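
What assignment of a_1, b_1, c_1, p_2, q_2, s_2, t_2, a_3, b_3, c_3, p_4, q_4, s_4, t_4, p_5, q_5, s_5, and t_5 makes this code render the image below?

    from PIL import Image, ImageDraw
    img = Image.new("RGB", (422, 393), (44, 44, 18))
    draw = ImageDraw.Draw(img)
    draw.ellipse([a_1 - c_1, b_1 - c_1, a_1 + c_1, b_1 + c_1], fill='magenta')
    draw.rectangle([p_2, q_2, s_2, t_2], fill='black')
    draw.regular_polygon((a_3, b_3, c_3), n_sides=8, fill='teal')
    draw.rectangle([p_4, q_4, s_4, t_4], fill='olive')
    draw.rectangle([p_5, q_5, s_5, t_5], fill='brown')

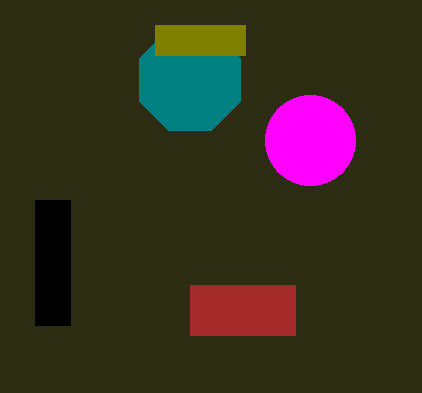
a_1 = 310; b_1 = 140; c_1 = 45; p_2 = 35; q_2 = 200; s_2 = 70; t_2 = 325; a_3 = 190; b_3 = 80; c_3 = 55; p_4 = 155; q_4 = 25; s_4 = 245; t_4 = 55; p_5 = 190; q_5 = 285; s_5 = 295; t_5 = 335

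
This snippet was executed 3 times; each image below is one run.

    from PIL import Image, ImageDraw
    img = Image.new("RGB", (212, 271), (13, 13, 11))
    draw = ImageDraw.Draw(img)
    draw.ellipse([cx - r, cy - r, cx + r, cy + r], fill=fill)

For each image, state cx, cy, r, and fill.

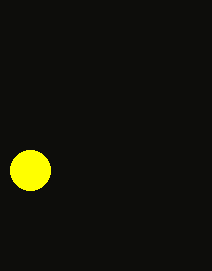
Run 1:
cx = 30; cy = 170; r = 20; fill = 'yellow'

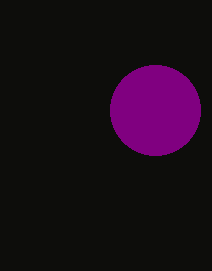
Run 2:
cx = 155; cy = 110; r = 45; fill = 'purple'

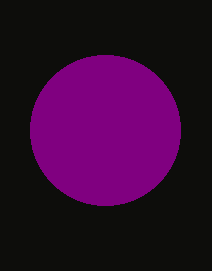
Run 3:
cx = 105
cy = 130
r = 75
fill = 'purple'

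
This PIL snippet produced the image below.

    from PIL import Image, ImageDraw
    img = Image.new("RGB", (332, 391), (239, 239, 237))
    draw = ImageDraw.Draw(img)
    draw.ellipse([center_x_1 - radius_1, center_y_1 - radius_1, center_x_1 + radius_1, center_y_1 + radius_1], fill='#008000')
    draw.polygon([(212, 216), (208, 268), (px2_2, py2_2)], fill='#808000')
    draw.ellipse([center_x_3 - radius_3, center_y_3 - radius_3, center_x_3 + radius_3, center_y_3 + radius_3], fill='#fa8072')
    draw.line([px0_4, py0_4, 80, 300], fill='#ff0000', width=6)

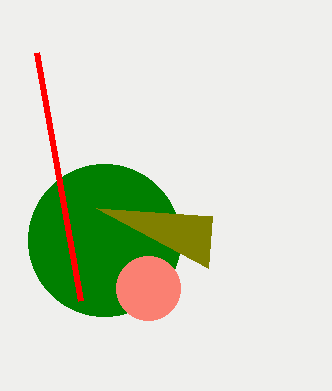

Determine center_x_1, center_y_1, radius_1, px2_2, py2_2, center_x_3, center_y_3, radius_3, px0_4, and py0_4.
center_x_1 = 104
center_y_1 = 240
radius_1 = 76
px2_2 = 96
py2_2 = 208
center_x_3 = 148
center_y_3 = 288
radius_3 = 32
px0_4 = 36
py0_4 = 52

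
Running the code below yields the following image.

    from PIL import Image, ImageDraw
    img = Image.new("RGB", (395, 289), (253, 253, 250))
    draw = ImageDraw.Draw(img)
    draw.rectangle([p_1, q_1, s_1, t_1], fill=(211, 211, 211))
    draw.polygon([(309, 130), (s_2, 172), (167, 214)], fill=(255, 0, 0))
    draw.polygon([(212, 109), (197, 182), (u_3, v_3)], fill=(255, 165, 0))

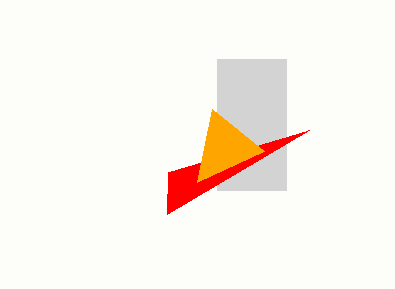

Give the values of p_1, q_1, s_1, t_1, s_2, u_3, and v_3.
p_1 = 217; q_1 = 59; s_1 = 286; t_1 = 190; s_2 = 168; u_3 = 264; v_3 = 151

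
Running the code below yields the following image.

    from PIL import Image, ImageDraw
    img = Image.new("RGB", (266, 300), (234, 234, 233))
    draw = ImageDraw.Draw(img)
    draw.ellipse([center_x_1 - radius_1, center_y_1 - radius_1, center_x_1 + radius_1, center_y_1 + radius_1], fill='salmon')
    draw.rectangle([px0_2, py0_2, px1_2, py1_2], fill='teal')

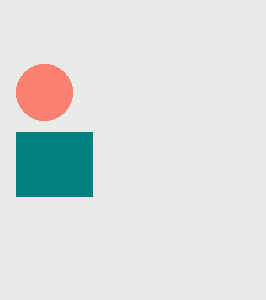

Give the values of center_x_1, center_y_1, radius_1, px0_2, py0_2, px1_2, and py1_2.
center_x_1 = 44; center_y_1 = 92; radius_1 = 28; px0_2 = 16; py0_2 = 132; px1_2 = 92; py1_2 = 196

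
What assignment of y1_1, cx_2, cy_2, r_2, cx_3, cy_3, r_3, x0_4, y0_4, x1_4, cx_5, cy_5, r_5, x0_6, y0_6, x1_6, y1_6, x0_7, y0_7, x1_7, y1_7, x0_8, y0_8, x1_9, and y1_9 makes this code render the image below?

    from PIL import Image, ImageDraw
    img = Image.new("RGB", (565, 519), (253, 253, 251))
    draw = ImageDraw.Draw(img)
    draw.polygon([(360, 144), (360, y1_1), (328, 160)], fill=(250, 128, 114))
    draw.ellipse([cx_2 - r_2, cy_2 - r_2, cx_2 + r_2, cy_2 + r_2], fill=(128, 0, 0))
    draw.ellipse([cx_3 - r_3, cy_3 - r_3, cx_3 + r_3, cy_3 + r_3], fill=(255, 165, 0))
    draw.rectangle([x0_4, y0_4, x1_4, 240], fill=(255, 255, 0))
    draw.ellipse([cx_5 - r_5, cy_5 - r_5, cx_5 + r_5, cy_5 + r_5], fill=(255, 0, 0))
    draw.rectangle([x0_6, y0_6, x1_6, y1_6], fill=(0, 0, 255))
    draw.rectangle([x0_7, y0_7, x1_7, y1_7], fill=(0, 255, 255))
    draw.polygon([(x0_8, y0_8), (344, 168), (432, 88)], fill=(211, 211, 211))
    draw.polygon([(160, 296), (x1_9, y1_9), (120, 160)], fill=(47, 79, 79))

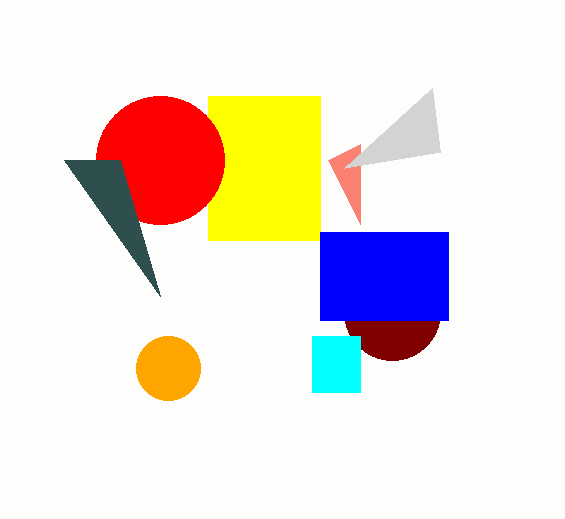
y1_1 = 224, cx_2 = 392, cy_2 = 312, r_2 = 48, cx_3 = 168, cy_3 = 368, r_3 = 32, x0_4 = 208, y0_4 = 96, x1_4 = 320, cx_5 = 160, cy_5 = 160, r_5 = 64, x0_6 = 320, y0_6 = 232, x1_6 = 448, y1_6 = 320, x0_7 = 312, y0_7 = 336, x1_7 = 360, y1_7 = 392, x0_8 = 440, y0_8 = 152, x1_9 = 64, y1_9 = 160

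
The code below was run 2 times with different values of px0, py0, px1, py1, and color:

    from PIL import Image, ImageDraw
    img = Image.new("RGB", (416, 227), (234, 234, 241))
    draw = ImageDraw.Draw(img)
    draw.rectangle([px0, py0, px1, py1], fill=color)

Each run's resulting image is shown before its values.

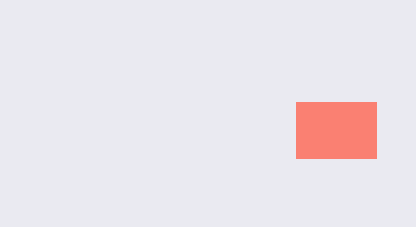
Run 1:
px0 = 296, py0 = 102, px1 = 376, py1 = 158, color = 'salmon'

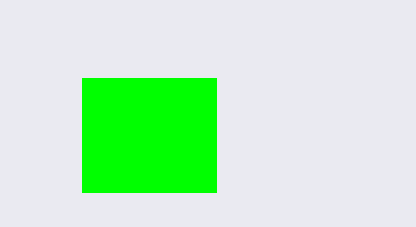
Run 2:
px0 = 82, py0 = 78, px1 = 216, py1 = 192, color = 'lime'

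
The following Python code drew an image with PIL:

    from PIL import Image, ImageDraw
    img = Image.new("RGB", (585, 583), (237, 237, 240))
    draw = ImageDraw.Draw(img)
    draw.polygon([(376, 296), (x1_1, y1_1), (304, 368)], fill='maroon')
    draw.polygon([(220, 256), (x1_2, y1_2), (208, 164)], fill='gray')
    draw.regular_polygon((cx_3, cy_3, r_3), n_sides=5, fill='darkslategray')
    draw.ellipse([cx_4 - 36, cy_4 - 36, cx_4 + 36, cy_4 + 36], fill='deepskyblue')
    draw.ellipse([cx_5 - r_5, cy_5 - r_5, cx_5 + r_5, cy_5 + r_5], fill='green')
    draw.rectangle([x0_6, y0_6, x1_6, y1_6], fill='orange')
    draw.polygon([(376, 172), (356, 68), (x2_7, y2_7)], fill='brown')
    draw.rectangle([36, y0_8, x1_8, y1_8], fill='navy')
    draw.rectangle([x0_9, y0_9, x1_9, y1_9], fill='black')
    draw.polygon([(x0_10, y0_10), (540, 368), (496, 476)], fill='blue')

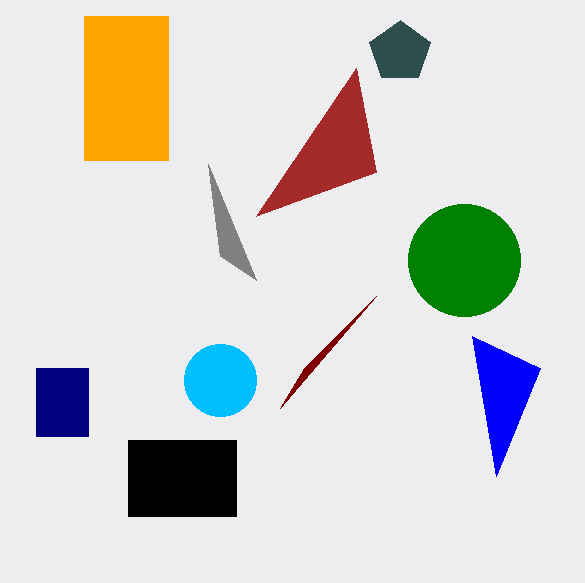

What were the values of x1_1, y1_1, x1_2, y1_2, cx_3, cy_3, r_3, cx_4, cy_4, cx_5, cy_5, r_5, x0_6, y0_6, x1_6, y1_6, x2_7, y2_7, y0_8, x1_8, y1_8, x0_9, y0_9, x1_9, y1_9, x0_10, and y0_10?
x1_1 = 280; y1_1 = 408; x1_2 = 256; y1_2 = 280; cx_3 = 400; cy_3 = 52; r_3 = 32; cx_4 = 220; cy_4 = 380; cx_5 = 464; cy_5 = 260; r_5 = 56; x0_6 = 84; y0_6 = 16; x1_6 = 168; y1_6 = 160; x2_7 = 256; y2_7 = 216; y0_8 = 368; x1_8 = 88; y1_8 = 436; x0_9 = 128; y0_9 = 440; x1_9 = 236; y1_9 = 516; x0_10 = 472; y0_10 = 336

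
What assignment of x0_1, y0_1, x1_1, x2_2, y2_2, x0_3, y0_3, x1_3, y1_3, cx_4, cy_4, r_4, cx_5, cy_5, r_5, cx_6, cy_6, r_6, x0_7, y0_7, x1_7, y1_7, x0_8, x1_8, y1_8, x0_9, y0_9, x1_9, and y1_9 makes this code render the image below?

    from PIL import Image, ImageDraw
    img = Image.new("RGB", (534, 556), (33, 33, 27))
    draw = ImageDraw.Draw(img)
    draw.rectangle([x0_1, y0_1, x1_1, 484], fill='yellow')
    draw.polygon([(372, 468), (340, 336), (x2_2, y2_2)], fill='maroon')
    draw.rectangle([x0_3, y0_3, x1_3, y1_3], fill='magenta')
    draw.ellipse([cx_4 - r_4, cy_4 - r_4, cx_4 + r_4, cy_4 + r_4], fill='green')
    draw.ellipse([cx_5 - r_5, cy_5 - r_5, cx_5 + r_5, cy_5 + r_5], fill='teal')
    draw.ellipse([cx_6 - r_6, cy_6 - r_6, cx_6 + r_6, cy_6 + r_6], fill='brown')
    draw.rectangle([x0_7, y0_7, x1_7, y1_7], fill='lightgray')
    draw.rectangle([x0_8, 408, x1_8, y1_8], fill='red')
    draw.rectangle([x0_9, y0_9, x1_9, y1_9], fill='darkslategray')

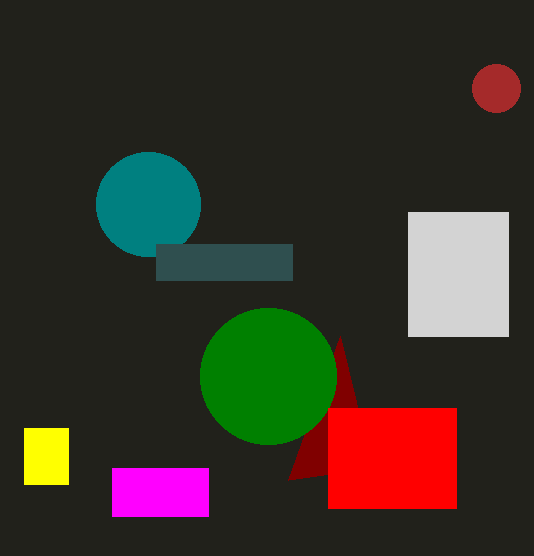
x0_1 = 24, y0_1 = 428, x1_1 = 68, x2_2 = 288, y2_2 = 480, x0_3 = 112, y0_3 = 468, x1_3 = 208, y1_3 = 516, cx_4 = 268, cy_4 = 376, r_4 = 68, cx_5 = 148, cy_5 = 204, r_5 = 52, cx_6 = 496, cy_6 = 88, r_6 = 24, x0_7 = 408, y0_7 = 212, x1_7 = 508, y1_7 = 336, x0_8 = 328, x1_8 = 456, y1_8 = 508, x0_9 = 156, y0_9 = 244, x1_9 = 292, y1_9 = 280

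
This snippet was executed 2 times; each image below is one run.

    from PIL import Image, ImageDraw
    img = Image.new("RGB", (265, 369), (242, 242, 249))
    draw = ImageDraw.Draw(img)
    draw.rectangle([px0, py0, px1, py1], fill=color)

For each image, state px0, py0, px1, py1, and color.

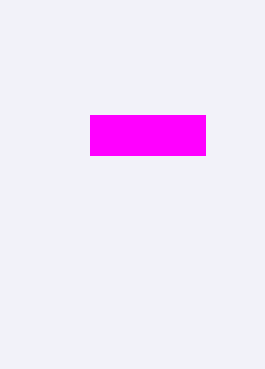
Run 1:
px0 = 90; py0 = 115; px1 = 205; py1 = 155; color = 'magenta'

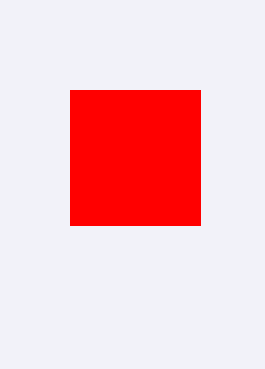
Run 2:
px0 = 70
py0 = 90
px1 = 200
py1 = 225
color = 'red'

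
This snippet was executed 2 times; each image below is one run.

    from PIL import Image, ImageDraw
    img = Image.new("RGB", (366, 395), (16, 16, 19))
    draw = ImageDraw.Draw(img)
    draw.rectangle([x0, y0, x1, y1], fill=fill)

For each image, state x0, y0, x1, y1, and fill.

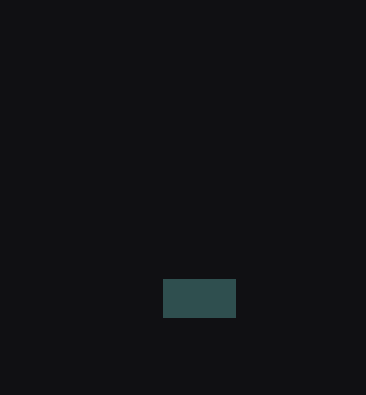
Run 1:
x0 = 163; y0 = 279; x1 = 235; y1 = 317; fill = 'darkslategray'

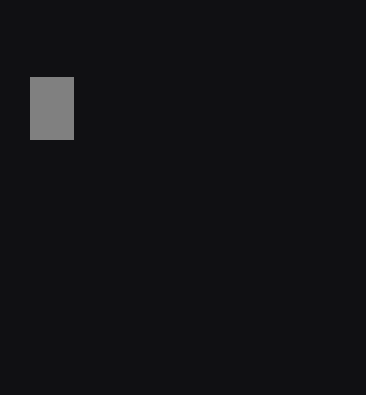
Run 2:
x0 = 30; y0 = 77; x1 = 73; y1 = 139; fill = 'gray'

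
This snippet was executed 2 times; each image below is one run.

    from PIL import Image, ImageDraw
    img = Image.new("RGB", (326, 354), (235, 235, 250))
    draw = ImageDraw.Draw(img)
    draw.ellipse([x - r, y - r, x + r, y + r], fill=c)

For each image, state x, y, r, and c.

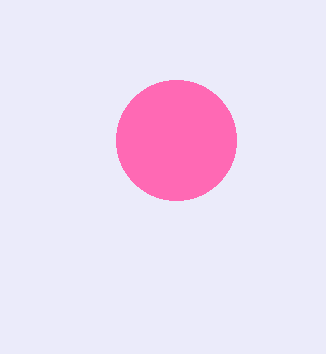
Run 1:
x = 176, y = 140, r = 60, c = 'hotpink'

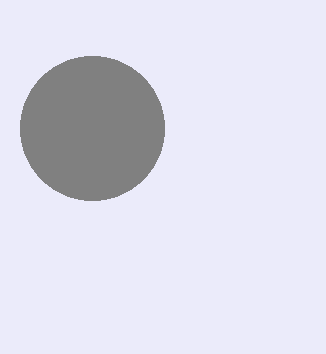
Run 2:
x = 92, y = 128, r = 72, c = 'gray'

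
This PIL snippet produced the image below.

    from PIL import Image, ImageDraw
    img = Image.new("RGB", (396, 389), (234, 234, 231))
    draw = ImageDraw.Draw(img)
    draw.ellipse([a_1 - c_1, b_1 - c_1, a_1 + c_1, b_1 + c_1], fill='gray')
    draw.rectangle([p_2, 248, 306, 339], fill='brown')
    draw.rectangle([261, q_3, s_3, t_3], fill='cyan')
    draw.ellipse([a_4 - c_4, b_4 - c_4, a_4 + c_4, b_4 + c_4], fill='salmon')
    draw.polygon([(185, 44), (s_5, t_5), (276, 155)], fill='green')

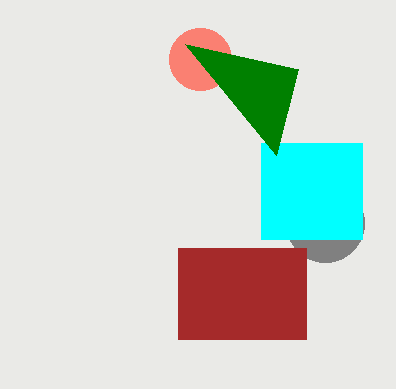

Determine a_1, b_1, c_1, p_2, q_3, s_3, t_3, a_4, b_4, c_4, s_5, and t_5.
a_1 = 325, b_1 = 223, c_1 = 39, p_2 = 178, q_3 = 143, s_3 = 362, t_3 = 239, a_4 = 200, b_4 = 59, c_4 = 31, s_5 = 298, t_5 = 69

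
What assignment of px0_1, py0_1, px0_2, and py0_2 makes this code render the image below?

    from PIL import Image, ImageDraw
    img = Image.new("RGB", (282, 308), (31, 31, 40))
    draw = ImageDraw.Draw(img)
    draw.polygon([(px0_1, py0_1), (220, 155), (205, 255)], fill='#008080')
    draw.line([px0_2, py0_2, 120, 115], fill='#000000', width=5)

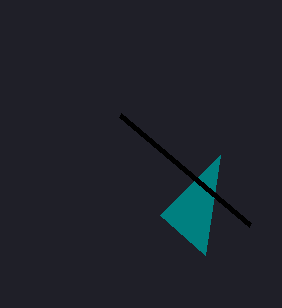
px0_1 = 160, py0_1 = 215, px0_2 = 250, py0_2 = 225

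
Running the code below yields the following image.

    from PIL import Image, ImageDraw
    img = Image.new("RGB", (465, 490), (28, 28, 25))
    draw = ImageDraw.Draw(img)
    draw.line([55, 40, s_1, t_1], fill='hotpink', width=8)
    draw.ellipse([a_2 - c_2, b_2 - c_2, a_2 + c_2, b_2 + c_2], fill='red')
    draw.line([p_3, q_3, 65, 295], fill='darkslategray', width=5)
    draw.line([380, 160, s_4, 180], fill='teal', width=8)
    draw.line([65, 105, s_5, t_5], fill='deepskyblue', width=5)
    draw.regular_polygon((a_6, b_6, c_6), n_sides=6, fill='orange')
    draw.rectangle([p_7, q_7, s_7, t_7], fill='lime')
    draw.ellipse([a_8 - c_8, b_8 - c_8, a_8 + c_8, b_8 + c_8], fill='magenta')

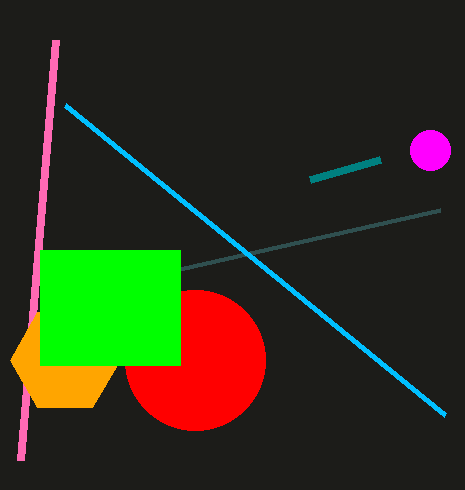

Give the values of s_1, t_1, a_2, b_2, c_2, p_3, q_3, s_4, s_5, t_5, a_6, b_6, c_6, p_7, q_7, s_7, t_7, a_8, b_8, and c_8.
s_1 = 20, t_1 = 460, a_2 = 195, b_2 = 360, c_2 = 70, p_3 = 440, q_3 = 210, s_4 = 310, s_5 = 445, t_5 = 415, a_6 = 65, b_6 = 360, c_6 = 55, p_7 = 40, q_7 = 250, s_7 = 180, t_7 = 365, a_8 = 430, b_8 = 150, c_8 = 20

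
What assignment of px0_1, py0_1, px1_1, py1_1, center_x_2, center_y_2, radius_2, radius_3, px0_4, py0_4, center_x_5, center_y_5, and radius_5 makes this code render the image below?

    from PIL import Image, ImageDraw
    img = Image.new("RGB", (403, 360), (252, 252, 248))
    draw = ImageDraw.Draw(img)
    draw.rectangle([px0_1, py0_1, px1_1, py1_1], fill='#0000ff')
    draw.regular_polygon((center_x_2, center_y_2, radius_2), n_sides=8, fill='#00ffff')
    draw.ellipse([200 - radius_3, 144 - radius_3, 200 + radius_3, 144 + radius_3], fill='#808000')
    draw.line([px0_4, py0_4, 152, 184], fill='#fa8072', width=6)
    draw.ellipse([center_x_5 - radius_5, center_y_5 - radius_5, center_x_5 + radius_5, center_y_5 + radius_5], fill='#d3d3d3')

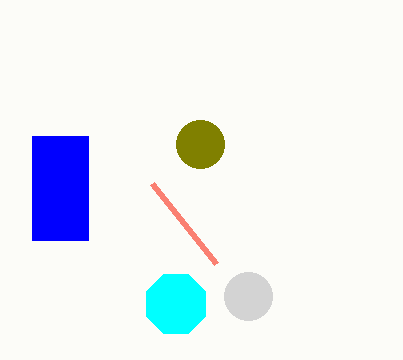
px0_1 = 32
py0_1 = 136
px1_1 = 88
py1_1 = 240
center_x_2 = 176
center_y_2 = 304
radius_2 = 32
radius_3 = 24
px0_4 = 216
py0_4 = 264
center_x_5 = 248
center_y_5 = 296
radius_5 = 24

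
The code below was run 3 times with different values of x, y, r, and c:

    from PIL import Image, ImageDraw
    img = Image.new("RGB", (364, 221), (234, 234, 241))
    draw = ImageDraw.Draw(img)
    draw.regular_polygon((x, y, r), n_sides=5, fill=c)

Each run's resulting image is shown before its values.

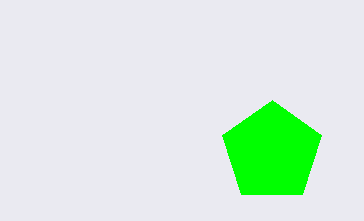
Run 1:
x = 272
y = 152
r = 52
c = 'lime'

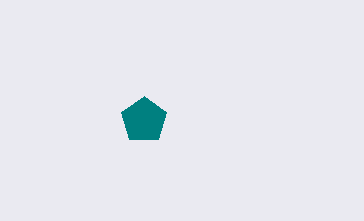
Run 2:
x = 144; y = 120; r = 24; c = 'teal'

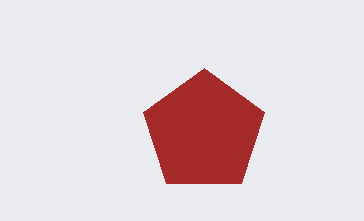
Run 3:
x = 204
y = 132
r = 64
c = 'brown'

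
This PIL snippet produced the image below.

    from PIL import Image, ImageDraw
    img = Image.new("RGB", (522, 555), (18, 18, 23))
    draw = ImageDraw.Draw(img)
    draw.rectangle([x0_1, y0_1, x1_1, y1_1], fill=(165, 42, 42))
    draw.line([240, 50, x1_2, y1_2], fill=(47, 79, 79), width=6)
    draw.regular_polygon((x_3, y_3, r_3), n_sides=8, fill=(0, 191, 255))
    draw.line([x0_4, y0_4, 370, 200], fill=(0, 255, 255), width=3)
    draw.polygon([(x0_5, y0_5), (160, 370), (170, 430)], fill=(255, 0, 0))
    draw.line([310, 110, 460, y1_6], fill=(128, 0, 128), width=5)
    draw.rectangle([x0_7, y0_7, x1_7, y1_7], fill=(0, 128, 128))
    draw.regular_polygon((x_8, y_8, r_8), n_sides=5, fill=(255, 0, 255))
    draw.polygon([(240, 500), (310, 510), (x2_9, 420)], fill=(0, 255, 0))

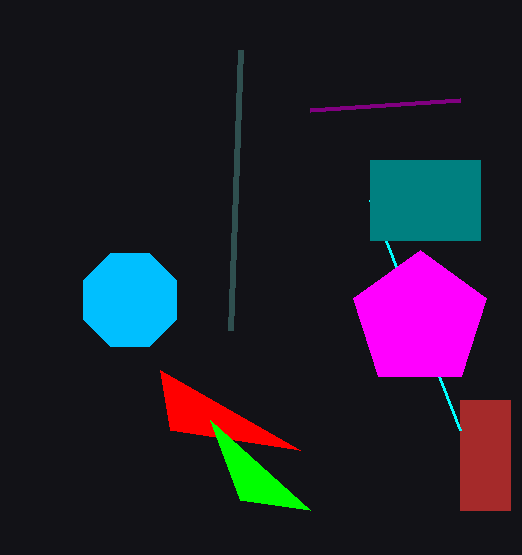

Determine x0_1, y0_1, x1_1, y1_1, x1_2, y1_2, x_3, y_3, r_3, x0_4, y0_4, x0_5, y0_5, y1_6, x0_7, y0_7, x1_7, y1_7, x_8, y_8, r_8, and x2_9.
x0_1 = 460
y0_1 = 400
x1_1 = 510
y1_1 = 510
x1_2 = 230
y1_2 = 330
x_3 = 130
y_3 = 300
r_3 = 50
x0_4 = 460
y0_4 = 430
x0_5 = 300
y0_5 = 450
y1_6 = 100
x0_7 = 370
y0_7 = 160
x1_7 = 480
y1_7 = 240
x_8 = 420
y_8 = 320
r_8 = 70
x2_9 = 210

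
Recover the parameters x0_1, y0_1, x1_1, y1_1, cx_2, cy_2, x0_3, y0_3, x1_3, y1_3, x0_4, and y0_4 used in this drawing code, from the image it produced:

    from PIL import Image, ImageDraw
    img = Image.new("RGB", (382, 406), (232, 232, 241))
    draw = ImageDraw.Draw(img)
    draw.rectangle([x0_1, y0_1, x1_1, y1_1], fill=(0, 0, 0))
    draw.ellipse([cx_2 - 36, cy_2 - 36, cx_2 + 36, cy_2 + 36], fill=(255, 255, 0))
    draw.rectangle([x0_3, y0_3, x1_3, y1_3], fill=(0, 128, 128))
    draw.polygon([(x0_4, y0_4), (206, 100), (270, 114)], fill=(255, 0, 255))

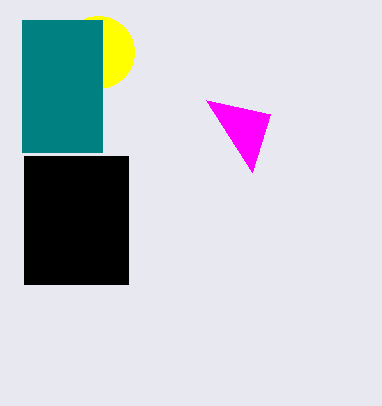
x0_1 = 24; y0_1 = 156; x1_1 = 128; y1_1 = 284; cx_2 = 98; cy_2 = 52; x0_3 = 22; y0_3 = 20; x1_3 = 102; y1_3 = 152; x0_4 = 252; y0_4 = 172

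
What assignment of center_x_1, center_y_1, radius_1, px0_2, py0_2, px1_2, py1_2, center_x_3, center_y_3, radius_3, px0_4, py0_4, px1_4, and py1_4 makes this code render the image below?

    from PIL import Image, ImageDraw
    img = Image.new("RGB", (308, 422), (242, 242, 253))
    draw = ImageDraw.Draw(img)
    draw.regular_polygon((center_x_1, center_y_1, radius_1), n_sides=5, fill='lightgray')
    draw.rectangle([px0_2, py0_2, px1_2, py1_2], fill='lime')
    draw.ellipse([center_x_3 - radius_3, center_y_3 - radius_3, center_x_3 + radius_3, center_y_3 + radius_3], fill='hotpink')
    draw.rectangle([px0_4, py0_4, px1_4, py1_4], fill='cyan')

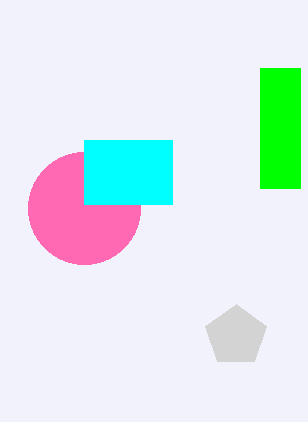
center_x_1 = 236; center_y_1 = 336; radius_1 = 32; px0_2 = 260; py0_2 = 68; px1_2 = 300; py1_2 = 188; center_x_3 = 84; center_y_3 = 208; radius_3 = 56; px0_4 = 84; py0_4 = 140; px1_4 = 172; py1_4 = 204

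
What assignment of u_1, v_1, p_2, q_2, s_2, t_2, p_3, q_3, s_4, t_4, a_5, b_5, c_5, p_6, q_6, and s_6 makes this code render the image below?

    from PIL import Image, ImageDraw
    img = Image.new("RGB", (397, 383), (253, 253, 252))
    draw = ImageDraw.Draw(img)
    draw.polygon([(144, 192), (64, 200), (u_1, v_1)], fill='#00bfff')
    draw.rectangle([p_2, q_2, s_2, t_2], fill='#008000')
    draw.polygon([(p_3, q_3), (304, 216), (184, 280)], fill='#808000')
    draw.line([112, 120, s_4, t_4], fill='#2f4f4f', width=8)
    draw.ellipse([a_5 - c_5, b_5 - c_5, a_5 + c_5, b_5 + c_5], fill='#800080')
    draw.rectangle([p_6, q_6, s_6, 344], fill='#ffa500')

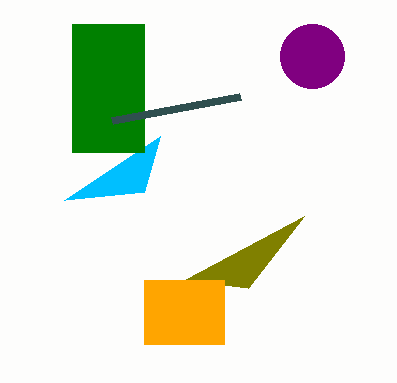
u_1 = 160; v_1 = 136; p_2 = 72; q_2 = 24; s_2 = 144; t_2 = 152; p_3 = 248; q_3 = 288; s_4 = 240; t_4 = 96; a_5 = 312; b_5 = 56; c_5 = 32; p_6 = 144; q_6 = 280; s_6 = 224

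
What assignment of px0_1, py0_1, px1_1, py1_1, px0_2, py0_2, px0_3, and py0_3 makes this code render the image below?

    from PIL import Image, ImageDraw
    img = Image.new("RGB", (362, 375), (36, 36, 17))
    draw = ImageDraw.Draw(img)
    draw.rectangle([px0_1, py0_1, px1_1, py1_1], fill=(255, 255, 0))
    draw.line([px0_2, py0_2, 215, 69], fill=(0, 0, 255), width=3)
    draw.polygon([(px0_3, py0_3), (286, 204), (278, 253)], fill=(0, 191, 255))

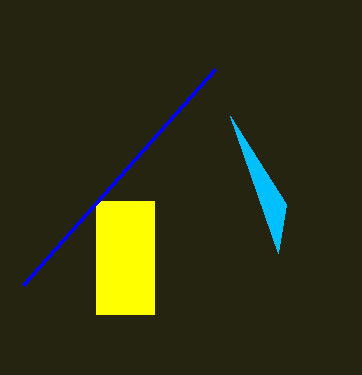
px0_1 = 96, py0_1 = 201, px1_1 = 154, py1_1 = 314, px0_2 = 23, py0_2 = 285, px0_3 = 230, py0_3 = 116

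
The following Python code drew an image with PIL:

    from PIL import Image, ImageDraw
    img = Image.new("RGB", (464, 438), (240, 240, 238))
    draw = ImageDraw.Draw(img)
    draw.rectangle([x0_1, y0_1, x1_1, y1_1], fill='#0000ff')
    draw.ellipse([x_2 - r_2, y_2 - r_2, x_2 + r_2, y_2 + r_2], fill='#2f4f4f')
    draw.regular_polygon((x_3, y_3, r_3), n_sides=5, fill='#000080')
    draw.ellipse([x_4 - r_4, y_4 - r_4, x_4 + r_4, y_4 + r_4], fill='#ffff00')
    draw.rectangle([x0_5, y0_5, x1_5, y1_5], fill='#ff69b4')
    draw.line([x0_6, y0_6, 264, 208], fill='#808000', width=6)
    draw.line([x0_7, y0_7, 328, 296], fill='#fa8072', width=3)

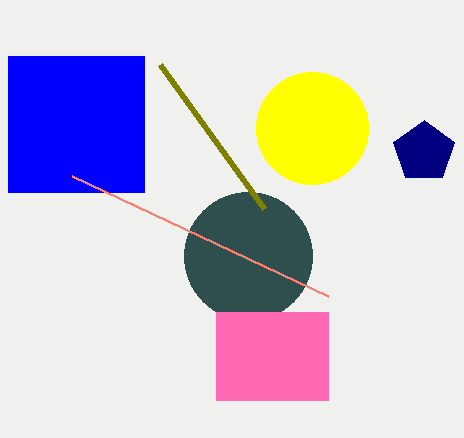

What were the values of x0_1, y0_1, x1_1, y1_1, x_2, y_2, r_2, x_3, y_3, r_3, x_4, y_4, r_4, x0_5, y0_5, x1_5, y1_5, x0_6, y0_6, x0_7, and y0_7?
x0_1 = 8; y0_1 = 56; x1_1 = 144; y1_1 = 192; x_2 = 248; y_2 = 256; r_2 = 64; x_3 = 424; y_3 = 152; r_3 = 32; x_4 = 312; y_4 = 128; r_4 = 56; x0_5 = 216; y0_5 = 312; x1_5 = 328; y1_5 = 400; x0_6 = 160; y0_6 = 64; x0_7 = 72; y0_7 = 176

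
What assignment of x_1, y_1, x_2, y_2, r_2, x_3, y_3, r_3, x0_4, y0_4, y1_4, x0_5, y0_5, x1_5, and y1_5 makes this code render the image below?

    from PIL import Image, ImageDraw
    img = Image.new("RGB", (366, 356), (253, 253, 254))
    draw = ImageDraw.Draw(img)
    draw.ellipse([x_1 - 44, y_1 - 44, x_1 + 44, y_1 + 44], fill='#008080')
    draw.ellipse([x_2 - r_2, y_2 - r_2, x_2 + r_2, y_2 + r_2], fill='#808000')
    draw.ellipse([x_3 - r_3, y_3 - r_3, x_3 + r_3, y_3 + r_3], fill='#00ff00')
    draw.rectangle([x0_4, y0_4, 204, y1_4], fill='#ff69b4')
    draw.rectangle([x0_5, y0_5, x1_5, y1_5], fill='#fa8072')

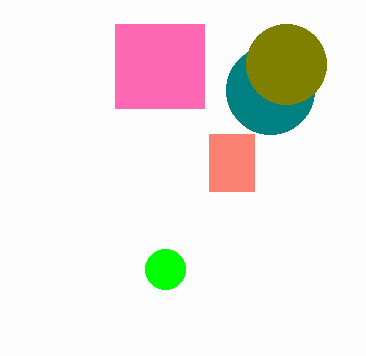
x_1 = 270, y_1 = 90, x_2 = 286, y_2 = 64, r_2 = 40, x_3 = 165, y_3 = 269, r_3 = 20, x0_4 = 115, y0_4 = 24, y1_4 = 108, x0_5 = 209, y0_5 = 134, x1_5 = 254, y1_5 = 191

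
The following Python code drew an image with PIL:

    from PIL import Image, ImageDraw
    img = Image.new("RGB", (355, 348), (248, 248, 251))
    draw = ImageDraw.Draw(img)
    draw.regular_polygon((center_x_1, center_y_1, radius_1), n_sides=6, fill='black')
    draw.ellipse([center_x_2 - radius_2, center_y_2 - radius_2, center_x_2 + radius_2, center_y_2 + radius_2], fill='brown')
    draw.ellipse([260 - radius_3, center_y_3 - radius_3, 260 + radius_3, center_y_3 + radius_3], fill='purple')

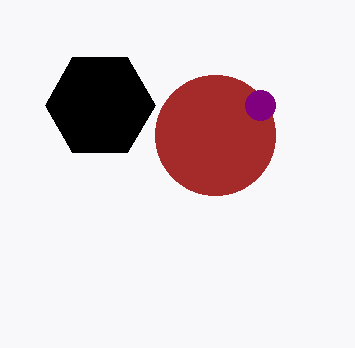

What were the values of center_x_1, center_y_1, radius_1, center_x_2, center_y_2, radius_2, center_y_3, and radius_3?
center_x_1 = 100; center_y_1 = 105; radius_1 = 55; center_x_2 = 215; center_y_2 = 135; radius_2 = 60; center_y_3 = 105; radius_3 = 15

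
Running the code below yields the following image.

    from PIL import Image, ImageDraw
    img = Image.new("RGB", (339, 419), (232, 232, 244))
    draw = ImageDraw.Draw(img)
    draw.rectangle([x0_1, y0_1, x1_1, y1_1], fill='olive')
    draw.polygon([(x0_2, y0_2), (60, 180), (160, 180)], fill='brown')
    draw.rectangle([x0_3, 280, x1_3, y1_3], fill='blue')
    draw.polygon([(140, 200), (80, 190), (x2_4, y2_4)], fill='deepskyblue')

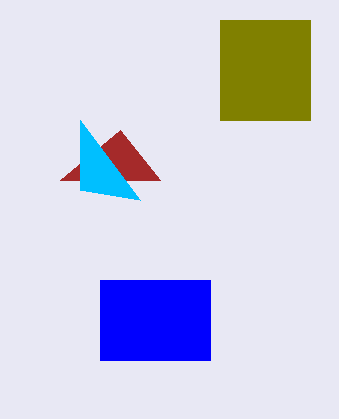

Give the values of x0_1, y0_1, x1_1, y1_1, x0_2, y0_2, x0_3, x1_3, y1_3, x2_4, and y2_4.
x0_1 = 220
y0_1 = 20
x1_1 = 310
y1_1 = 120
x0_2 = 120
y0_2 = 130
x0_3 = 100
x1_3 = 210
y1_3 = 360
x2_4 = 80
y2_4 = 120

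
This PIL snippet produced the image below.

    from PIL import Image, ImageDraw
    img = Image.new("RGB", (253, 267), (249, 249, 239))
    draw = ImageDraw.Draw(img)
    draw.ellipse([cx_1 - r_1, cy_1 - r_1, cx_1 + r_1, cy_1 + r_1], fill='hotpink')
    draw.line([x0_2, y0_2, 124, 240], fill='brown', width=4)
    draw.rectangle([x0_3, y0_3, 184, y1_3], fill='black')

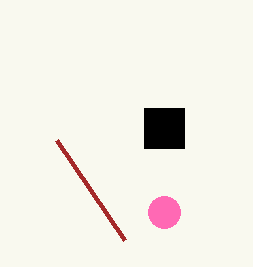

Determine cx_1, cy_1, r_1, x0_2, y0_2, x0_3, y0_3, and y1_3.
cx_1 = 164; cy_1 = 212; r_1 = 16; x0_2 = 56; y0_2 = 140; x0_3 = 144; y0_3 = 108; y1_3 = 148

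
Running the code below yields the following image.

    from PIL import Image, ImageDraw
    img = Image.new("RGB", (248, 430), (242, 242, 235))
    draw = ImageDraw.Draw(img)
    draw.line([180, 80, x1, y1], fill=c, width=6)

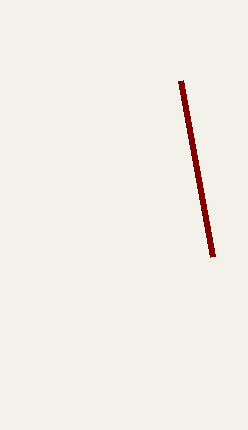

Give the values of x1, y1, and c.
x1 = 212; y1 = 256; c = 'maroon'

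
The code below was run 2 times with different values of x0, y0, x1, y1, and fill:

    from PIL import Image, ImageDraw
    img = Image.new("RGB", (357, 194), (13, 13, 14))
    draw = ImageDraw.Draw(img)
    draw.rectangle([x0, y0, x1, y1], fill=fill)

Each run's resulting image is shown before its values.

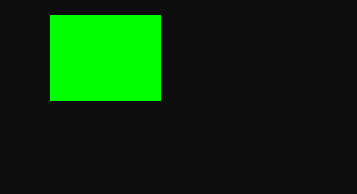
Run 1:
x0 = 50
y0 = 15
x1 = 160
y1 = 100
fill = 'lime'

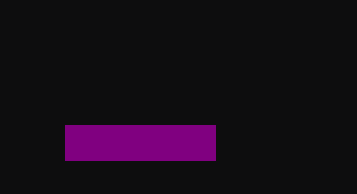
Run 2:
x0 = 65, y0 = 125, x1 = 215, y1 = 160, fill = 'purple'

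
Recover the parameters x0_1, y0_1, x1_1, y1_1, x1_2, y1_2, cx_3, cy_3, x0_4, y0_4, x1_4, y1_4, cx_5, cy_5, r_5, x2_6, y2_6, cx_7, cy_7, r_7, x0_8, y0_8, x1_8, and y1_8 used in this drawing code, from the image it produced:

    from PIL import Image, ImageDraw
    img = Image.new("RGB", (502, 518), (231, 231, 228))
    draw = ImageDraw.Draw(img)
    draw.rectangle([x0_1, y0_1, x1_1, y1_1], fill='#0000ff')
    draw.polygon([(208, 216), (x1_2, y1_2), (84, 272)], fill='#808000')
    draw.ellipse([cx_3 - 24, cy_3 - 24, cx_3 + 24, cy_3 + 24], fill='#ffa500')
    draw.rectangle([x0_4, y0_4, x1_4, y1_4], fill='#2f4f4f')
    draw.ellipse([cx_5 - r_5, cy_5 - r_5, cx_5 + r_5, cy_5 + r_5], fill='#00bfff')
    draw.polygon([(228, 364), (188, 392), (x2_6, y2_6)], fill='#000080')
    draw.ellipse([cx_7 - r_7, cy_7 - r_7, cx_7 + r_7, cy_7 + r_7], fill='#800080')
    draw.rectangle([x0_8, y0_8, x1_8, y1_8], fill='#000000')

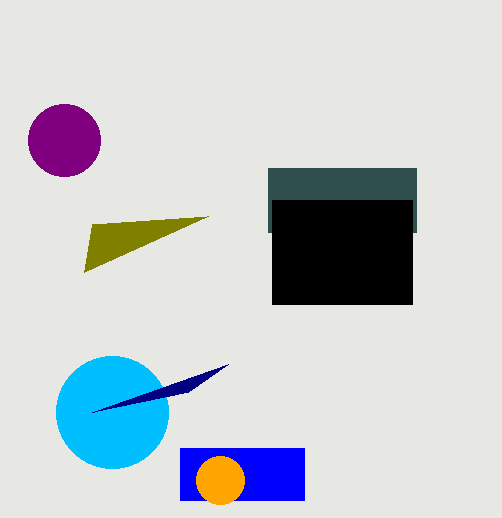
x0_1 = 180
y0_1 = 448
x1_1 = 304
y1_1 = 500
x1_2 = 92
y1_2 = 224
cx_3 = 220
cy_3 = 480
x0_4 = 268
y0_4 = 168
x1_4 = 416
y1_4 = 232
cx_5 = 112
cy_5 = 412
r_5 = 56
x2_6 = 92
y2_6 = 412
cx_7 = 64
cy_7 = 140
r_7 = 36
x0_8 = 272
y0_8 = 200
x1_8 = 412
y1_8 = 304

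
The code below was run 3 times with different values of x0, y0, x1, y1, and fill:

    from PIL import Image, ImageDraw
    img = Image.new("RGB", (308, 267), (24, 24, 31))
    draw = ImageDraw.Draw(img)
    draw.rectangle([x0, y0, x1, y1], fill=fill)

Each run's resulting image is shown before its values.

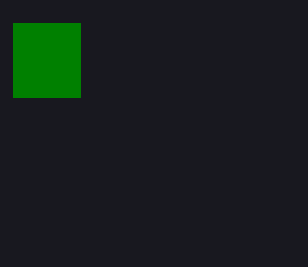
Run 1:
x0 = 13
y0 = 23
x1 = 80
y1 = 97
fill = 'green'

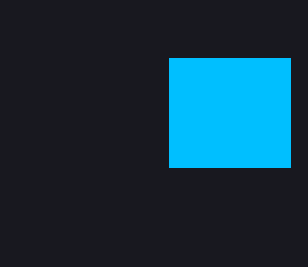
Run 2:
x0 = 169
y0 = 58
x1 = 290
y1 = 167
fill = 'deepskyblue'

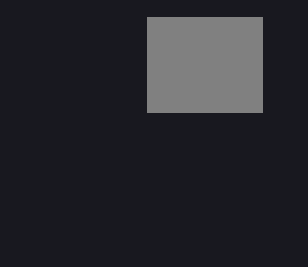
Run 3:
x0 = 147; y0 = 17; x1 = 262; y1 = 112; fill = 'gray'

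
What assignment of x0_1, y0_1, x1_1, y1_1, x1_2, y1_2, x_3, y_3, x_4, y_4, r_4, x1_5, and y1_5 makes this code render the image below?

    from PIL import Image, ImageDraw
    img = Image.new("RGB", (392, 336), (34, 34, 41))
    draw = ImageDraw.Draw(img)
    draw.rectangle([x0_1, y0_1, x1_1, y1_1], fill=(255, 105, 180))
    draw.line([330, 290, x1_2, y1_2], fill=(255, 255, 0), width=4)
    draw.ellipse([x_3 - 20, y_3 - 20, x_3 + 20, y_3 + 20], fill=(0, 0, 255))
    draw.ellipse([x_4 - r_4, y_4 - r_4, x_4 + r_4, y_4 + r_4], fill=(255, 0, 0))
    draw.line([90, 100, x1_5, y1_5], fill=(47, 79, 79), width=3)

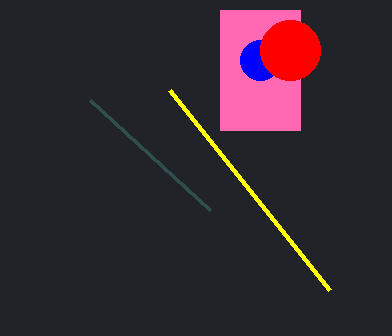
x0_1 = 220; y0_1 = 10; x1_1 = 300; y1_1 = 130; x1_2 = 170; y1_2 = 90; x_3 = 260; y_3 = 60; x_4 = 290; y_4 = 50; r_4 = 30; x1_5 = 210; y1_5 = 210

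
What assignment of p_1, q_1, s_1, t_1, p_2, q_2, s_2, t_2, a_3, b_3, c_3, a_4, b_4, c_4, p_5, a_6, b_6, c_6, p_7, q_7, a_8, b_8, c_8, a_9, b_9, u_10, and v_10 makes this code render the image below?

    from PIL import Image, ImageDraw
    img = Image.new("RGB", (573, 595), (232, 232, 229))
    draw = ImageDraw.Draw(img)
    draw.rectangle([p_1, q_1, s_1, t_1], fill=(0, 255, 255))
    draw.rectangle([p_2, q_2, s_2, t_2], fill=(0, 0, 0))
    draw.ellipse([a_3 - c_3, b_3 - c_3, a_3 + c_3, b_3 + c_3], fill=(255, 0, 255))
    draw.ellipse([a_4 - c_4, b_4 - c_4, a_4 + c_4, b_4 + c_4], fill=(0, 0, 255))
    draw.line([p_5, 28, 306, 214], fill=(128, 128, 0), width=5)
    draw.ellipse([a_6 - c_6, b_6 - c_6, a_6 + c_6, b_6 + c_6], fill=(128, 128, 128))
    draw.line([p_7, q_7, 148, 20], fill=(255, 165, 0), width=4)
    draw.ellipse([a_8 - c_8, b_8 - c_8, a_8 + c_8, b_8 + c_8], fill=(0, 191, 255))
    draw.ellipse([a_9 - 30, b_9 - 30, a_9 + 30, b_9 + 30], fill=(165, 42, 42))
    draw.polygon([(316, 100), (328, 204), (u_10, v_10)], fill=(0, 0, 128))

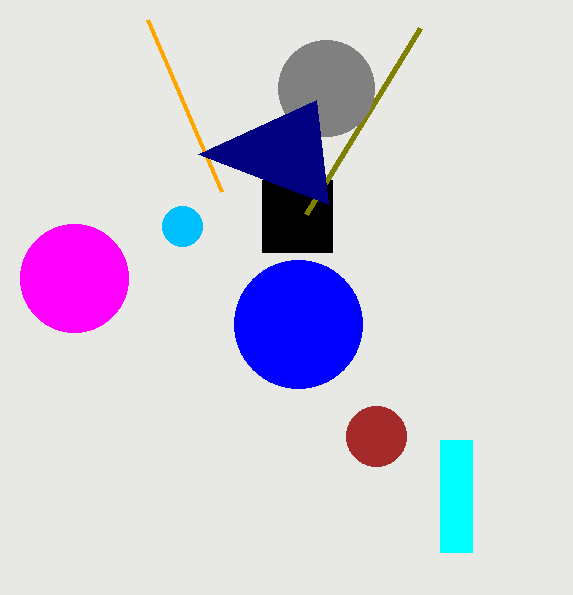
p_1 = 440, q_1 = 440, s_1 = 472, t_1 = 552, p_2 = 262, q_2 = 180, s_2 = 332, t_2 = 252, a_3 = 74, b_3 = 278, c_3 = 54, a_4 = 298, b_4 = 324, c_4 = 64, p_5 = 420, a_6 = 326, b_6 = 88, c_6 = 48, p_7 = 222, q_7 = 192, a_8 = 182, b_8 = 226, c_8 = 20, a_9 = 376, b_9 = 436, u_10 = 198, v_10 = 154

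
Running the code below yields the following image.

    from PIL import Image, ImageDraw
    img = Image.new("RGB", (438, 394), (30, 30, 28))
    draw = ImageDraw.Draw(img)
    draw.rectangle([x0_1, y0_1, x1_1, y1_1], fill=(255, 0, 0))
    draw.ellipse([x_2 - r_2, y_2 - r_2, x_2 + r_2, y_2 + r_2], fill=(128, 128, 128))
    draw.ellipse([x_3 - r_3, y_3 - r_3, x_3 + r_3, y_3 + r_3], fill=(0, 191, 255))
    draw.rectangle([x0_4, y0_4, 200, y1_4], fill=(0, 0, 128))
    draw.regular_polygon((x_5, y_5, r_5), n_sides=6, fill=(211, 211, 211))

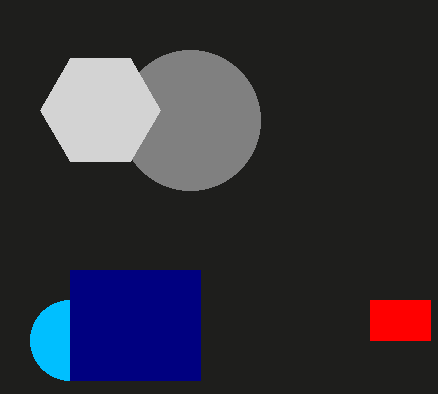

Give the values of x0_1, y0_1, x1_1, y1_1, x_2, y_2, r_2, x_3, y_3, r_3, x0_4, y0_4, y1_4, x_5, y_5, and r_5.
x0_1 = 370, y0_1 = 300, x1_1 = 430, y1_1 = 340, x_2 = 190, y_2 = 120, r_2 = 70, x_3 = 70, y_3 = 340, r_3 = 40, x0_4 = 70, y0_4 = 270, y1_4 = 380, x_5 = 100, y_5 = 110, r_5 = 60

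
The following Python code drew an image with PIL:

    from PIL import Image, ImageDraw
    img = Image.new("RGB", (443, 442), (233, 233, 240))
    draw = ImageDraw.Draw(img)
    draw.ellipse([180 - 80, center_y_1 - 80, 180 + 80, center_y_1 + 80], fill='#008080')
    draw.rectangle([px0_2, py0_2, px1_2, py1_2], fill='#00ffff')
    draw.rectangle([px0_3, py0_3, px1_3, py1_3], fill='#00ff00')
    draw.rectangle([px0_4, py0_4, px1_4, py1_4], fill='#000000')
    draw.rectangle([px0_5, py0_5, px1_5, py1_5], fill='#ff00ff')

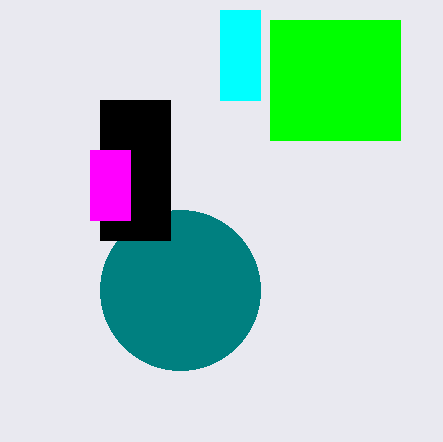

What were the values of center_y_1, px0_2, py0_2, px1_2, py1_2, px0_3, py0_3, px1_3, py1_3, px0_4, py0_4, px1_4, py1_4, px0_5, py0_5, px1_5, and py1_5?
center_y_1 = 290
px0_2 = 220
py0_2 = 10
px1_2 = 260
py1_2 = 100
px0_3 = 270
py0_3 = 20
px1_3 = 400
py1_3 = 140
px0_4 = 100
py0_4 = 100
px1_4 = 170
py1_4 = 240
px0_5 = 90
py0_5 = 150
px1_5 = 130
py1_5 = 220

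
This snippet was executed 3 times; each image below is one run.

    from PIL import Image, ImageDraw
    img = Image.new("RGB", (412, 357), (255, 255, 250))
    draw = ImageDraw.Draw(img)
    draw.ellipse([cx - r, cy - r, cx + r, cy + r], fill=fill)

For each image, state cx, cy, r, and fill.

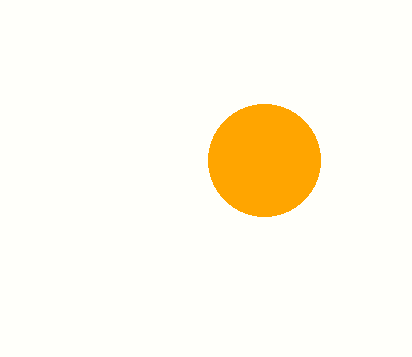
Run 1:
cx = 264, cy = 160, r = 56, fill = 'orange'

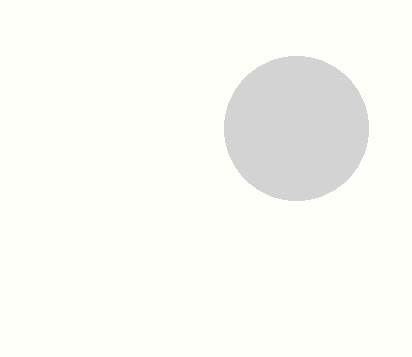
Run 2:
cx = 296
cy = 128
r = 72
fill = 'lightgray'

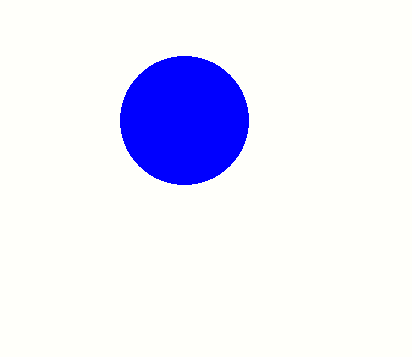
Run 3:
cx = 184
cy = 120
r = 64
fill = 'blue'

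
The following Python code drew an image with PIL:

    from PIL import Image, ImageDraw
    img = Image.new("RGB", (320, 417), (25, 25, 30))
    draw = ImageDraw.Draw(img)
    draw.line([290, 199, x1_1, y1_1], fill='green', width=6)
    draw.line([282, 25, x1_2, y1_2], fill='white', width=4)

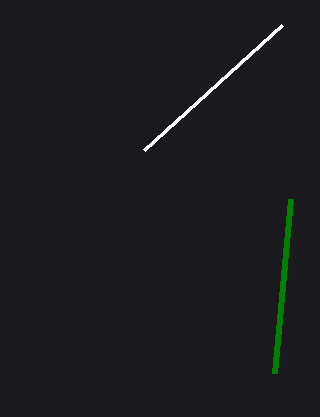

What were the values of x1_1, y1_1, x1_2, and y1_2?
x1_1 = 274; y1_1 = 373; x1_2 = 144; y1_2 = 150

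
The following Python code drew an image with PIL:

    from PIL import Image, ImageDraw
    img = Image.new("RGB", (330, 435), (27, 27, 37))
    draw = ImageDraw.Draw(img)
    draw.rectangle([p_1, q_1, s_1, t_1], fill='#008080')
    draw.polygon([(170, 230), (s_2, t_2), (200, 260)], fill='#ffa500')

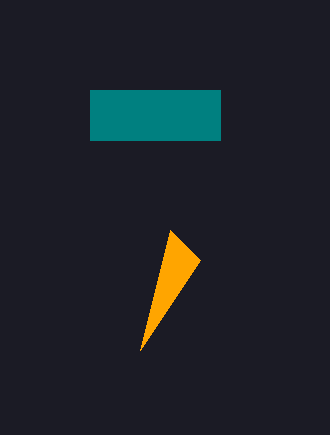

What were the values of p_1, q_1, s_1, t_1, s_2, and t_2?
p_1 = 90, q_1 = 90, s_1 = 220, t_1 = 140, s_2 = 140, t_2 = 350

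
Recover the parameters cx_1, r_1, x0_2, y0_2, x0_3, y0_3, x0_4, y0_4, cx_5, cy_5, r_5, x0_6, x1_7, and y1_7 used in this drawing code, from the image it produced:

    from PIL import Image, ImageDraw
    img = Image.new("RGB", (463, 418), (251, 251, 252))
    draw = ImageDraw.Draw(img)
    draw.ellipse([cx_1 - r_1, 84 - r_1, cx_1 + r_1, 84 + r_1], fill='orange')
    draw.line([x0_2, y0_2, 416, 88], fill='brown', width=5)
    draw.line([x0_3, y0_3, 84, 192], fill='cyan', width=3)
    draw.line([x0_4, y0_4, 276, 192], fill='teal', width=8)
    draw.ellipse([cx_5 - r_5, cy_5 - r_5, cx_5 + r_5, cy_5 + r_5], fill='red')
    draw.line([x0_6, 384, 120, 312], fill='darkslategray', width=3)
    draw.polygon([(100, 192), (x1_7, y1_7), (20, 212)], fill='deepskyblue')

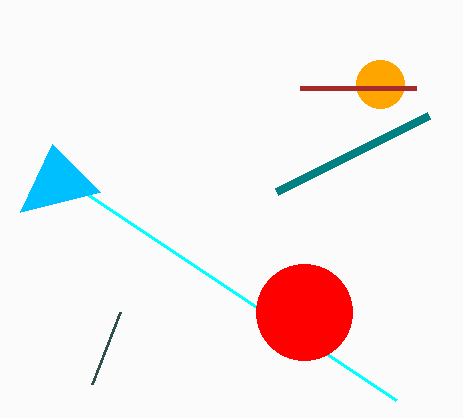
cx_1 = 380
r_1 = 24
x0_2 = 300
y0_2 = 88
x0_3 = 396
y0_3 = 400
x0_4 = 428
y0_4 = 116
cx_5 = 304
cy_5 = 312
r_5 = 48
x0_6 = 92
x1_7 = 52
y1_7 = 144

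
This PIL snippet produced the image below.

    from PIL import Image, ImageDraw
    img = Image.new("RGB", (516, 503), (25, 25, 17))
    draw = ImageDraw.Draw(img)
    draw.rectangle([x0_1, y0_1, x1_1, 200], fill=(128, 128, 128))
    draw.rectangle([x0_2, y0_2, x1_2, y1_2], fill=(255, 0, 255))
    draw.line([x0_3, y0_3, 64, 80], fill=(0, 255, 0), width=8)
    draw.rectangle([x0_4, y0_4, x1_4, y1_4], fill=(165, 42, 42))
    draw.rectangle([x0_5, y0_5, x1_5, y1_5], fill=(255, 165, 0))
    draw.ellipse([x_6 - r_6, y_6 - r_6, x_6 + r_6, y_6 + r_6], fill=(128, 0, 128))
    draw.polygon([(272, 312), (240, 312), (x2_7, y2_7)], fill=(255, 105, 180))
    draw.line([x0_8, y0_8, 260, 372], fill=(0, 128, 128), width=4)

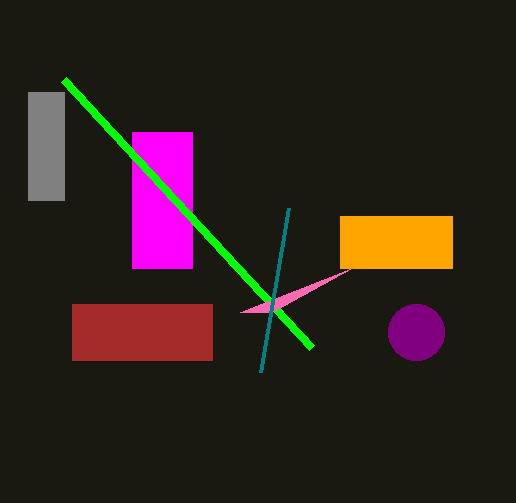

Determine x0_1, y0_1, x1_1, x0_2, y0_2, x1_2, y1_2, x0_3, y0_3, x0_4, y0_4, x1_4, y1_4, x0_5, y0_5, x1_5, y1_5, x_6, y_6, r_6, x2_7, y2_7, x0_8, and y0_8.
x0_1 = 28
y0_1 = 92
x1_1 = 64
x0_2 = 132
y0_2 = 132
x1_2 = 192
y1_2 = 268
x0_3 = 312
y0_3 = 348
x0_4 = 72
y0_4 = 304
x1_4 = 212
y1_4 = 360
x0_5 = 340
y0_5 = 216
x1_5 = 452
y1_5 = 268
x_6 = 416
y_6 = 332
r_6 = 28
x2_7 = 352
y2_7 = 268
x0_8 = 288
y0_8 = 208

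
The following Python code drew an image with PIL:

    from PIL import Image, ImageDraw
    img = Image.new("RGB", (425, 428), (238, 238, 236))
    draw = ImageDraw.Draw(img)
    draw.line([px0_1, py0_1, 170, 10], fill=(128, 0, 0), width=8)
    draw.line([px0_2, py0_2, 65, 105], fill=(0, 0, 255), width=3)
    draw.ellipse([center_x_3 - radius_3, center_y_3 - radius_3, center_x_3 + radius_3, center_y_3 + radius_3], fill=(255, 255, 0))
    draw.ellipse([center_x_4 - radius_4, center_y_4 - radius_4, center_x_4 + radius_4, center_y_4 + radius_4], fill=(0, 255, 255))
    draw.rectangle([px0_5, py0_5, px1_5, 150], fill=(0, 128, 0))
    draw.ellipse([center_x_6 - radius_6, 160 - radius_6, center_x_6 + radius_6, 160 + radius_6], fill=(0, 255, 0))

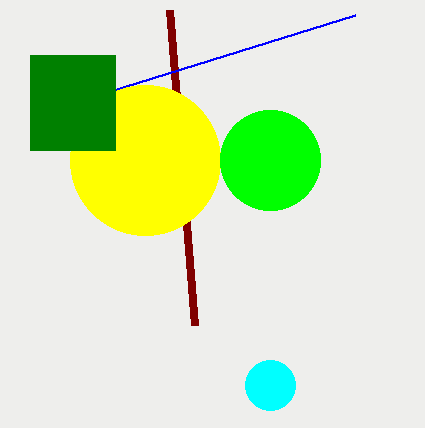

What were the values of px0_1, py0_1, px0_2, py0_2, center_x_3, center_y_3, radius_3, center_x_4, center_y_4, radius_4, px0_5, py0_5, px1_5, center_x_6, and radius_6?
px0_1 = 195; py0_1 = 325; px0_2 = 355; py0_2 = 15; center_x_3 = 145; center_y_3 = 160; radius_3 = 75; center_x_4 = 270; center_y_4 = 385; radius_4 = 25; px0_5 = 30; py0_5 = 55; px1_5 = 115; center_x_6 = 270; radius_6 = 50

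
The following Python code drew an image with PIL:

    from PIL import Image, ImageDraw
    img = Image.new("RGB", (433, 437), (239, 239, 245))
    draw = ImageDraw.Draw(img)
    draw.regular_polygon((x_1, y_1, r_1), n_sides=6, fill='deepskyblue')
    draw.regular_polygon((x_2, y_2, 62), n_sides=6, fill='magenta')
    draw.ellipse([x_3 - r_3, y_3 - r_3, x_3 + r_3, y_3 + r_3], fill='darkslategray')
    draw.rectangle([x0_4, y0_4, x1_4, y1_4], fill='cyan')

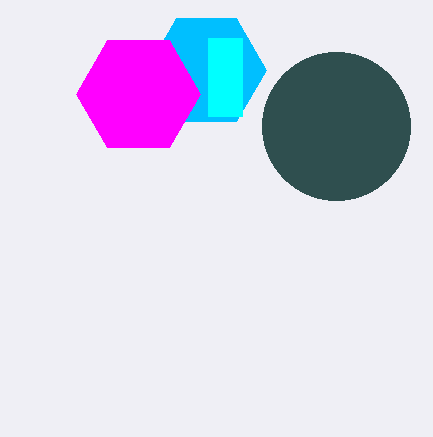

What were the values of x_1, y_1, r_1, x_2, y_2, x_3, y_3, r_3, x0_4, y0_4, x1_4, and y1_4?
x_1 = 206; y_1 = 70; r_1 = 60; x_2 = 138; y_2 = 94; x_3 = 336; y_3 = 126; r_3 = 74; x0_4 = 208; y0_4 = 38; x1_4 = 242; y1_4 = 116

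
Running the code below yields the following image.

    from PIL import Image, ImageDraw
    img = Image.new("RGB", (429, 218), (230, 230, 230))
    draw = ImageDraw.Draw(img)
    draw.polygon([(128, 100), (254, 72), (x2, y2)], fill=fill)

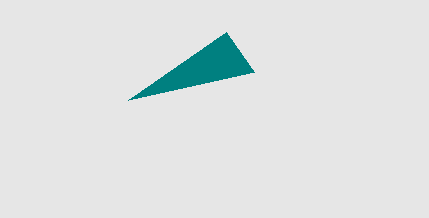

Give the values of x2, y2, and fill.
x2 = 226; y2 = 32; fill = 'teal'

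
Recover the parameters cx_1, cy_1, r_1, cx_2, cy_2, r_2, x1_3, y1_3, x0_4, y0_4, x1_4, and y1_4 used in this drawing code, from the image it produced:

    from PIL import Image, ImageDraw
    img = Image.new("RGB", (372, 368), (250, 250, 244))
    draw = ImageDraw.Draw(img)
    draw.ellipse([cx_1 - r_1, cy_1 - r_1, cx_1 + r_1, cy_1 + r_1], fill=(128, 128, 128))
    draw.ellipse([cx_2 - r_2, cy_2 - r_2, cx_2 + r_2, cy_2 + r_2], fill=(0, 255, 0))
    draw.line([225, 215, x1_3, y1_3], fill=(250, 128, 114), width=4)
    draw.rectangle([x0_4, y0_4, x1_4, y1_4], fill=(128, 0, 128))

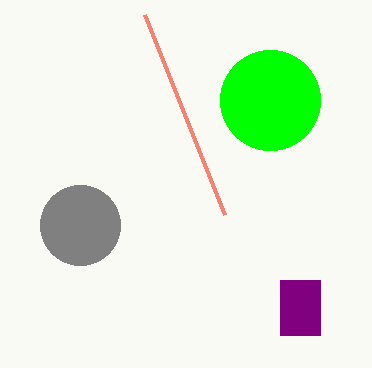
cx_1 = 80, cy_1 = 225, r_1 = 40, cx_2 = 270, cy_2 = 100, r_2 = 50, x1_3 = 145, y1_3 = 15, x0_4 = 280, y0_4 = 280, x1_4 = 320, y1_4 = 335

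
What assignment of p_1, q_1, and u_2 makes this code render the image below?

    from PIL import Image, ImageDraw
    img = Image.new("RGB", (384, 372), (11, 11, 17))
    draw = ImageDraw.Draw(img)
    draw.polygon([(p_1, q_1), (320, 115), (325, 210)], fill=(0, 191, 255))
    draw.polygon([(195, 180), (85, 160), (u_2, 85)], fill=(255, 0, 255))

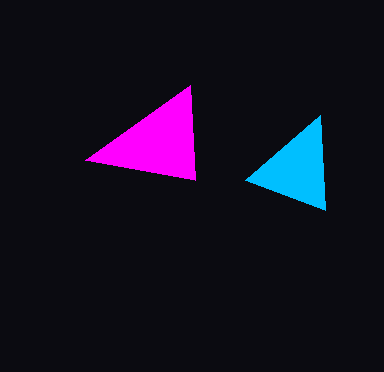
p_1 = 245
q_1 = 180
u_2 = 190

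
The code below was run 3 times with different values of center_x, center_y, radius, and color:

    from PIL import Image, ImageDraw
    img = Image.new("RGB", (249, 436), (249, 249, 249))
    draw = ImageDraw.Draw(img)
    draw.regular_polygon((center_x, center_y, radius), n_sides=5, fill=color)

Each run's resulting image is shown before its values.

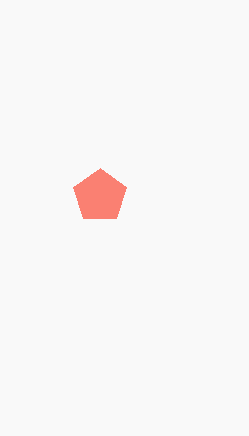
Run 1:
center_x = 100; center_y = 196; radius = 28; color = 'salmon'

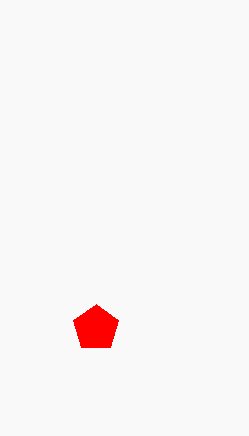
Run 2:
center_x = 96, center_y = 328, radius = 24, color = 'red'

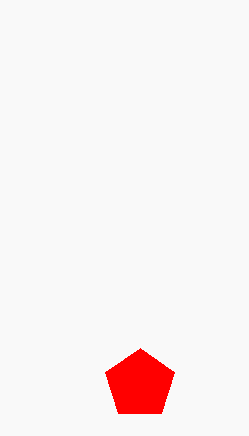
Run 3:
center_x = 140
center_y = 384
radius = 36
color = 'red'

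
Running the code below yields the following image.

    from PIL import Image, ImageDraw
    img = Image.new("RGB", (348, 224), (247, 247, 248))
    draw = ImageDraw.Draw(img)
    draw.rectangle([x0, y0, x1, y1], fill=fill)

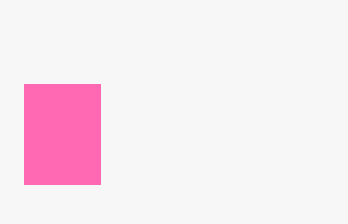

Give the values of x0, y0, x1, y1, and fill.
x0 = 24
y0 = 84
x1 = 100
y1 = 184
fill = 'hotpink'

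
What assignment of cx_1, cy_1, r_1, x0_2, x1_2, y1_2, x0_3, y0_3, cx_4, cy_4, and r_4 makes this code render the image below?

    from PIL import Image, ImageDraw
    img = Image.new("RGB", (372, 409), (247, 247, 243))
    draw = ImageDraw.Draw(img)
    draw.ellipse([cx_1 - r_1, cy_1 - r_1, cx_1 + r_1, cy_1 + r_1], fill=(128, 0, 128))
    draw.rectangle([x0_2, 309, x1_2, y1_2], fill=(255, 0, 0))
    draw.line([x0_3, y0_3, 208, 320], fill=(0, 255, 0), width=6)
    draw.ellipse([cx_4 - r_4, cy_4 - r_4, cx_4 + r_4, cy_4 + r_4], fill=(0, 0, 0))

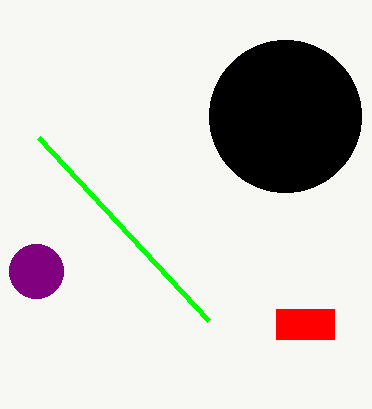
cx_1 = 36
cy_1 = 271
r_1 = 27
x0_2 = 276
x1_2 = 334
y1_2 = 339
x0_3 = 38
y0_3 = 137
cx_4 = 285
cy_4 = 116
r_4 = 76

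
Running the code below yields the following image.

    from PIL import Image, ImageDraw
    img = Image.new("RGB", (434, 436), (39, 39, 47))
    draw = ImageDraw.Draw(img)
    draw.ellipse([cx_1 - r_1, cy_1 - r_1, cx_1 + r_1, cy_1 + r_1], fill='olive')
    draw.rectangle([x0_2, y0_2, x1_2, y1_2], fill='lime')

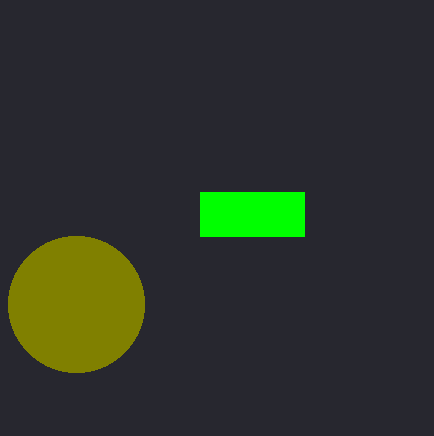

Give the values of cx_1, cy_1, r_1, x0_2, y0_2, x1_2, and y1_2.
cx_1 = 76
cy_1 = 304
r_1 = 68
x0_2 = 200
y0_2 = 192
x1_2 = 304
y1_2 = 236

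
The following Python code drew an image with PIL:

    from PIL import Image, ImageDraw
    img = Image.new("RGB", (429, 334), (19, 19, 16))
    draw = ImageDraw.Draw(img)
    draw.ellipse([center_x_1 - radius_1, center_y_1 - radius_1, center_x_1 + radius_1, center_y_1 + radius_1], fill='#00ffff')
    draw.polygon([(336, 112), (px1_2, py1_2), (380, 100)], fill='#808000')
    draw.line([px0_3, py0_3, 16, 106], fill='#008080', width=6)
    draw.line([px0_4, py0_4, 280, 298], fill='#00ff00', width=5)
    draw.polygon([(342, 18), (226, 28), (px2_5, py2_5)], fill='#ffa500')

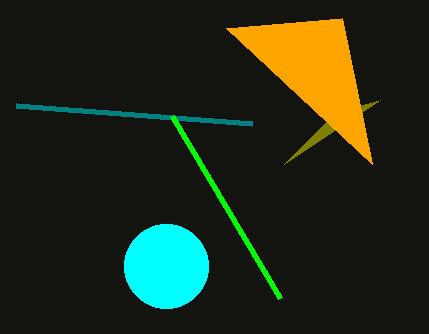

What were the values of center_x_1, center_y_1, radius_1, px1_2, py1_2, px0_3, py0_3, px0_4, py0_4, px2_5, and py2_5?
center_x_1 = 166; center_y_1 = 266; radius_1 = 42; px1_2 = 284; py1_2 = 164; px0_3 = 252; py0_3 = 124; px0_4 = 172; py0_4 = 116; px2_5 = 372; py2_5 = 164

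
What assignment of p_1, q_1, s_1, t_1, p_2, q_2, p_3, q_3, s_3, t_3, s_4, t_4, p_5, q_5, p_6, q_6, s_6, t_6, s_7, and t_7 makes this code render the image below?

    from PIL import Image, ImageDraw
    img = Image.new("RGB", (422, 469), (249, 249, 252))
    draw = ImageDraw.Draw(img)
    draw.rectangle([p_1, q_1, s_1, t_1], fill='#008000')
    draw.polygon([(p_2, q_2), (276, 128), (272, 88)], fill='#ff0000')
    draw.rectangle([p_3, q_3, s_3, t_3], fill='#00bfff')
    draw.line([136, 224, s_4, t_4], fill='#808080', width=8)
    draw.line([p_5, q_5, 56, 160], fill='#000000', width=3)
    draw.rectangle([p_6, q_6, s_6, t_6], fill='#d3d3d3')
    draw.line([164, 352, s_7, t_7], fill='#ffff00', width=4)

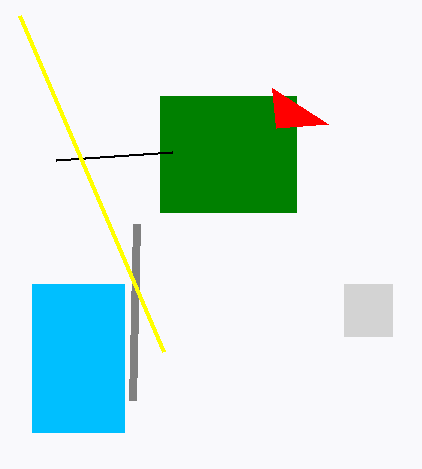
p_1 = 160; q_1 = 96; s_1 = 296; t_1 = 212; p_2 = 328; q_2 = 124; p_3 = 32; q_3 = 284; s_3 = 124; t_3 = 432; s_4 = 132; t_4 = 400; p_5 = 172; q_5 = 152; p_6 = 344; q_6 = 284; s_6 = 392; t_6 = 336; s_7 = 20; t_7 = 16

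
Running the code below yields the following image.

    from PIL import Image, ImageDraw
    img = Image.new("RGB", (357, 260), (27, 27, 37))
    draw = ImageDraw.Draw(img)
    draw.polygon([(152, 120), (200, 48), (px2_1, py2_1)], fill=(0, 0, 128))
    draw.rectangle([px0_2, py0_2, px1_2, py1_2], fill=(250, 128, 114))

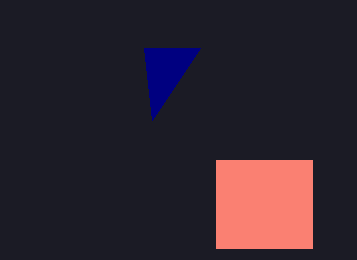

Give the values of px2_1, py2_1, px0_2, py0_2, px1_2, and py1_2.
px2_1 = 144, py2_1 = 48, px0_2 = 216, py0_2 = 160, px1_2 = 312, py1_2 = 248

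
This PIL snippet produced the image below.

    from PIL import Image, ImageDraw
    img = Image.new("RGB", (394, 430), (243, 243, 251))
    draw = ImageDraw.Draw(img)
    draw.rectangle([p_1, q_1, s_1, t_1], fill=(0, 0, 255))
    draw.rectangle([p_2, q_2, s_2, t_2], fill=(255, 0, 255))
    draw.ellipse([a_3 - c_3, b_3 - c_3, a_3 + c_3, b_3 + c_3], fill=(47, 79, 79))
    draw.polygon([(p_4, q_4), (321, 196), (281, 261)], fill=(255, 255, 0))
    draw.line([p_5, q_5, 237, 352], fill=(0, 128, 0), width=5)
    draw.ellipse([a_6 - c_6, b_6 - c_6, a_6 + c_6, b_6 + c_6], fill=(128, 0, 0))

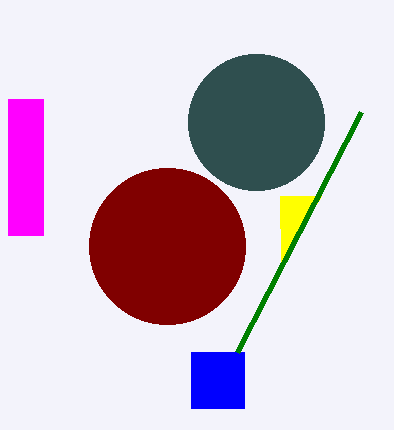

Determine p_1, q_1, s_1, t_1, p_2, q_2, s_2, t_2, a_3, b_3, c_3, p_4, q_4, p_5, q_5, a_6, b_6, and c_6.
p_1 = 191
q_1 = 352
s_1 = 244
t_1 = 408
p_2 = 8
q_2 = 99
s_2 = 43
t_2 = 235
a_3 = 256
b_3 = 122
c_3 = 68
p_4 = 280
q_4 = 196
p_5 = 361
q_5 = 112
a_6 = 167
b_6 = 246
c_6 = 78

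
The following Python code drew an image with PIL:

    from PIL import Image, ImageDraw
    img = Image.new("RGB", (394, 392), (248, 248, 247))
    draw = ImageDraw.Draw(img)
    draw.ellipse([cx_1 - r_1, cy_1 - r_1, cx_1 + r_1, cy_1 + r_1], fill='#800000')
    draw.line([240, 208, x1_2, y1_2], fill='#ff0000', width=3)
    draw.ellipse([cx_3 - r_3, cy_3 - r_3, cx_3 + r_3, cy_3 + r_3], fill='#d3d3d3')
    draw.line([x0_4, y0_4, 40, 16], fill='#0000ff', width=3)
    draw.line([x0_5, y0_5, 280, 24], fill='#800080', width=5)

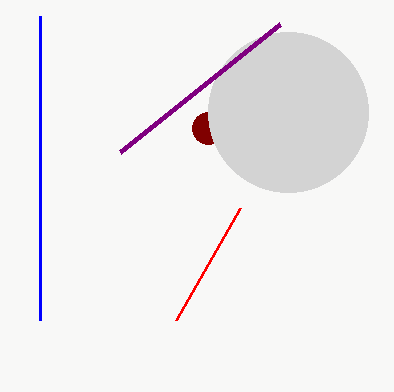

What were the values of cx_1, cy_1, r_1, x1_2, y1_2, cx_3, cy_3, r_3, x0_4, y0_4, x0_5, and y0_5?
cx_1 = 208, cy_1 = 128, r_1 = 16, x1_2 = 176, y1_2 = 320, cx_3 = 288, cy_3 = 112, r_3 = 80, x0_4 = 40, y0_4 = 320, x0_5 = 120, y0_5 = 152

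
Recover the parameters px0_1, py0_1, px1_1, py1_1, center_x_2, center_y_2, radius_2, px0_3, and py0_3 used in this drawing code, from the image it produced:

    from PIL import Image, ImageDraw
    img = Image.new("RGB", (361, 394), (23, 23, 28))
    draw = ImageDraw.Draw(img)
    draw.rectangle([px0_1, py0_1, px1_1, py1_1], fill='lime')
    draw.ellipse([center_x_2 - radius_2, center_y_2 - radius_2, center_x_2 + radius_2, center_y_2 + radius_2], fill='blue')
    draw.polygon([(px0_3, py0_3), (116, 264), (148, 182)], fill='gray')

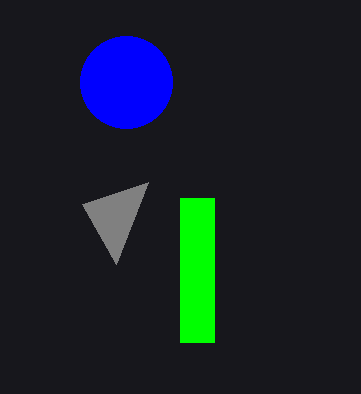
px0_1 = 180; py0_1 = 198; px1_1 = 214; py1_1 = 342; center_x_2 = 126; center_y_2 = 82; radius_2 = 46; px0_3 = 82; py0_3 = 204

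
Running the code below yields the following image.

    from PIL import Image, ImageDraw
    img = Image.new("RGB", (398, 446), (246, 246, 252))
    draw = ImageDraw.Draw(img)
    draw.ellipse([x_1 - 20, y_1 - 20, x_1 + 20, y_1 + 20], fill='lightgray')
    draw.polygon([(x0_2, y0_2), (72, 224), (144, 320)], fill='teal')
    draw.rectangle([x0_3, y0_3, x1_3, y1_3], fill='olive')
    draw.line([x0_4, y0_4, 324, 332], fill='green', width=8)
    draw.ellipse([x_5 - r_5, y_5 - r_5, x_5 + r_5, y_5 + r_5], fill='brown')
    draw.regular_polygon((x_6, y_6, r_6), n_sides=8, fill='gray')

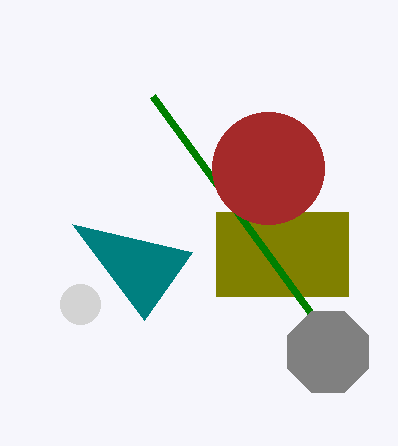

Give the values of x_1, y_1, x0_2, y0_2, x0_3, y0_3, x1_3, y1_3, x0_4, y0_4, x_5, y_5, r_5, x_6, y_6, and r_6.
x_1 = 80, y_1 = 304, x0_2 = 192, y0_2 = 252, x0_3 = 216, y0_3 = 212, x1_3 = 348, y1_3 = 296, x0_4 = 152, y0_4 = 96, x_5 = 268, y_5 = 168, r_5 = 56, x_6 = 328, y_6 = 352, r_6 = 44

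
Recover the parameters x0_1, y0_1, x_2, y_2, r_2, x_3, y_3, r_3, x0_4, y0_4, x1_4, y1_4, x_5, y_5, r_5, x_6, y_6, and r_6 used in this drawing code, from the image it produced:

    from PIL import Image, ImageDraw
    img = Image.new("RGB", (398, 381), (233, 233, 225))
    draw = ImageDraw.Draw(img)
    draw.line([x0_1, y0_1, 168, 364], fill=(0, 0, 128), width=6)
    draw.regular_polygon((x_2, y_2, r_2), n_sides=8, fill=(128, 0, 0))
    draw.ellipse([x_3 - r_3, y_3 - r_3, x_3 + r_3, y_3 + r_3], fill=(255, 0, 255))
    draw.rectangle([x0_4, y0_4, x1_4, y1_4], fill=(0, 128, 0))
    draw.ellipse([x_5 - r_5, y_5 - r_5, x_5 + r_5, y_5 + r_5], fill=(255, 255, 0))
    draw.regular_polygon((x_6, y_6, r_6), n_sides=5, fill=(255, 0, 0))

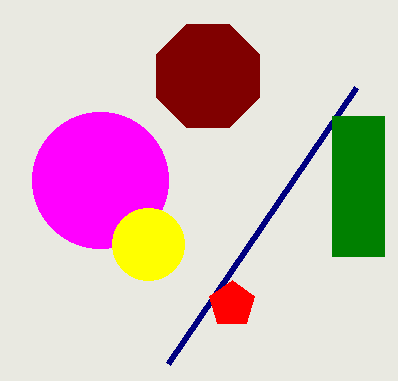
x0_1 = 356
y0_1 = 88
x_2 = 208
y_2 = 76
r_2 = 56
x_3 = 100
y_3 = 180
r_3 = 68
x0_4 = 332
y0_4 = 116
x1_4 = 384
y1_4 = 256
x_5 = 148
y_5 = 244
r_5 = 36
x_6 = 232
y_6 = 304
r_6 = 24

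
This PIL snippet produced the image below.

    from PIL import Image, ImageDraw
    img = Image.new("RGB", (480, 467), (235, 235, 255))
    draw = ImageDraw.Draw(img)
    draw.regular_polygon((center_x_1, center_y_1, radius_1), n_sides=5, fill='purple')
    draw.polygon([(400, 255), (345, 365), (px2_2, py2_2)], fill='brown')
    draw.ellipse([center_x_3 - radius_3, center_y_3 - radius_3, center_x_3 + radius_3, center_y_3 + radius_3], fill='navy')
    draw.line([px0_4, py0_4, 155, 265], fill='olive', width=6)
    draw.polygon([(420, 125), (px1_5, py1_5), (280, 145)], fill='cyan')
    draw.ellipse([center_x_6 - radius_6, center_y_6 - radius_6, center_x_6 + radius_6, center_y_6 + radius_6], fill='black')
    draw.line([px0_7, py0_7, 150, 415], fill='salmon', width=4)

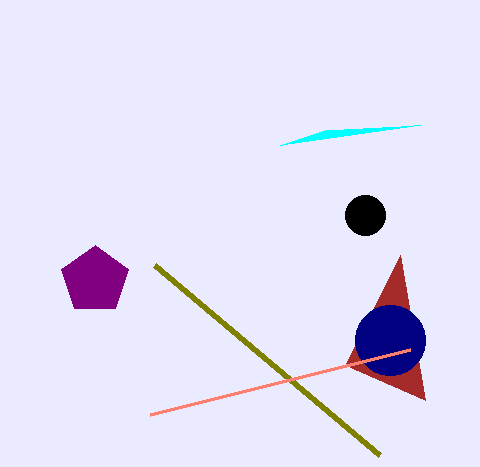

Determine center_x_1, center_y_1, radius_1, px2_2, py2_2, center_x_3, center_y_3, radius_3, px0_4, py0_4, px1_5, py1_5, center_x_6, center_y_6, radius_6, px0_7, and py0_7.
center_x_1 = 95, center_y_1 = 280, radius_1 = 35, px2_2 = 425, py2_2 = 400, center_x_3 = 390, center_y_3 = 340, radius_3 = 35, px0_4 = 380, py0_4 = 455, px1_5 = 325, py1_5 = 130, center_x_6 = 365, center_y_6 = 215, radius_6 = 20, px0_7 = 410, py0_7 = 350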